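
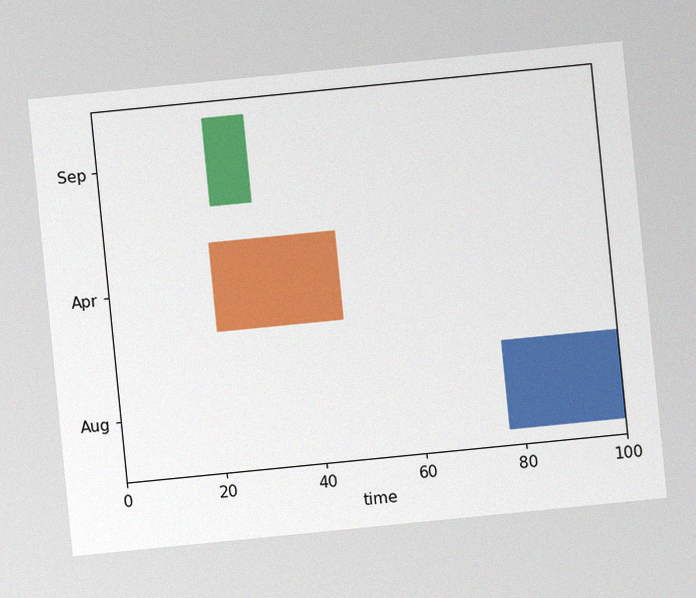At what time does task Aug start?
The chart is tilted about 6° counter-clockwise, with some photo noise. The Aug bar begins at t=77.

77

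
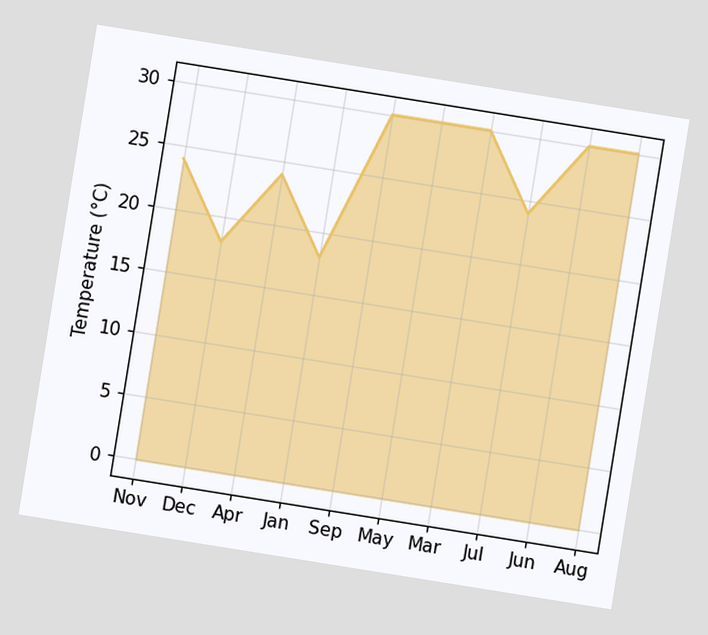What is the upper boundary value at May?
The chart is tilted about 9° clockwise. At May the upper boundary is at 30°C.

30°C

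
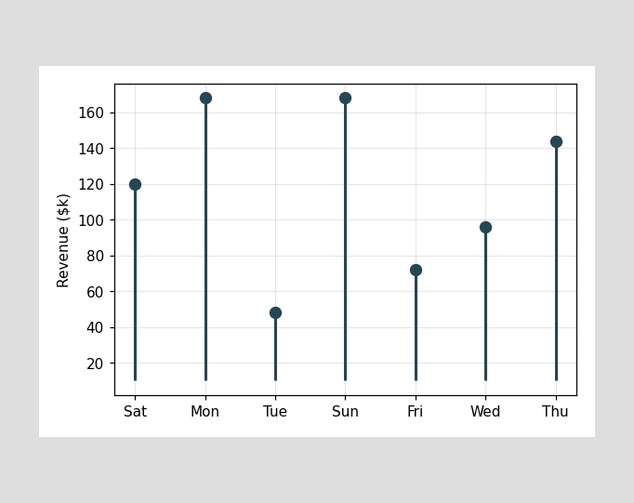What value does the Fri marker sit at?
$72k

The Fri marker sits at $72k.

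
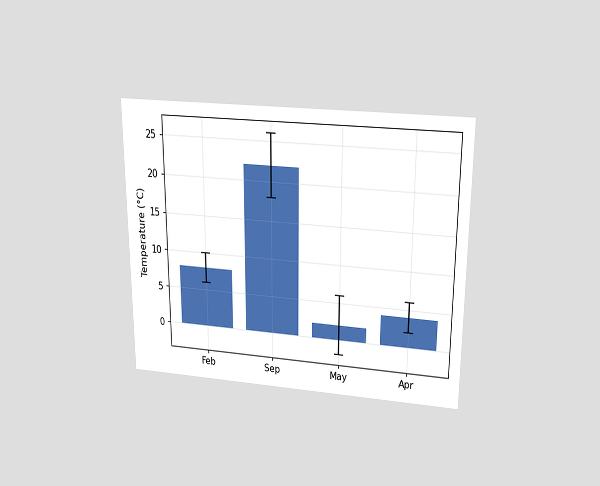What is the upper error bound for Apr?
6°C

The chart is viewed slightly from above. The Apr bar's upper whisker reaches 6°C.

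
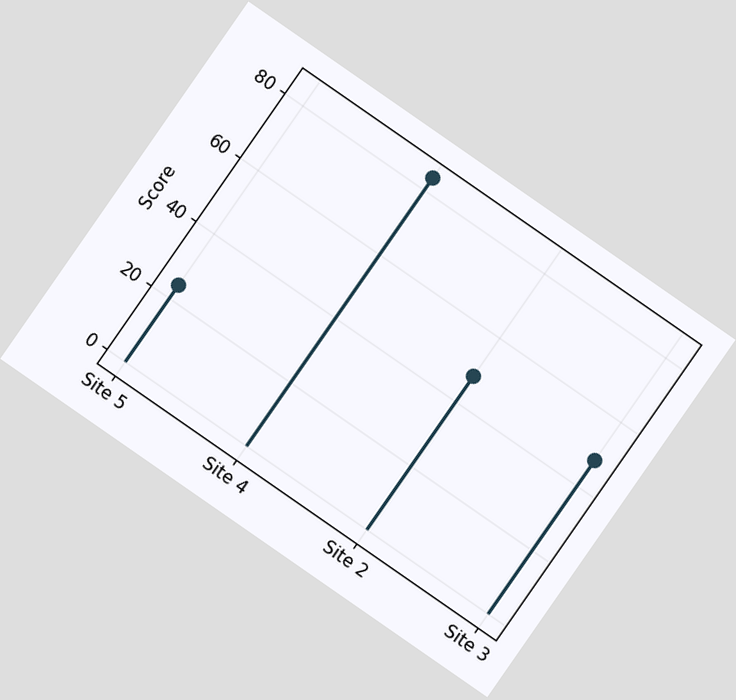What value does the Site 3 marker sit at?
The chart is tilted about 35° clockwise. The Site 3 marker sits at 48.

48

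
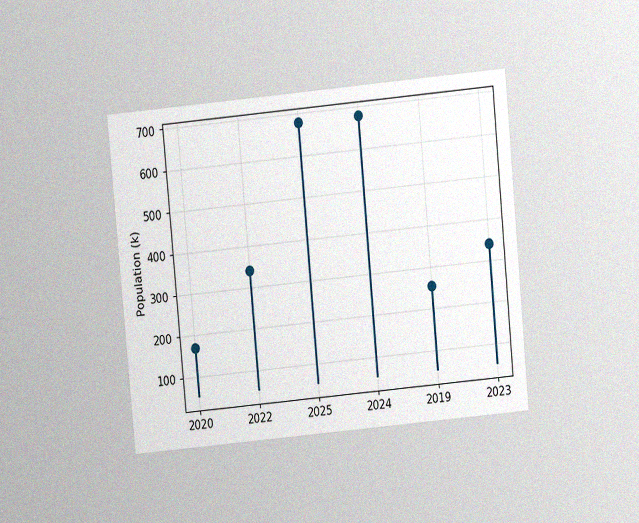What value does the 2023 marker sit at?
340k

The chart is tilted about 5° counter-clockwise and viewed at a slight angle, with some photo noise. The 2023 marker sits at 340k.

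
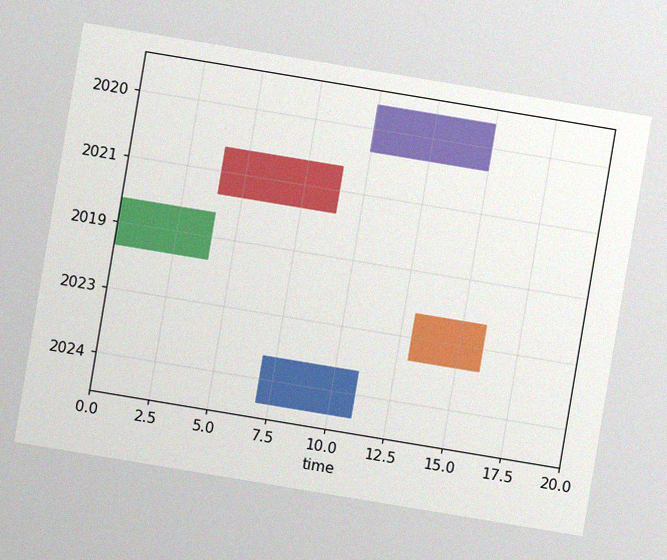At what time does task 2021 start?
4

The chart is tilted about 9° clockwise, with some photo noise. The 2021 bar begins at t=4.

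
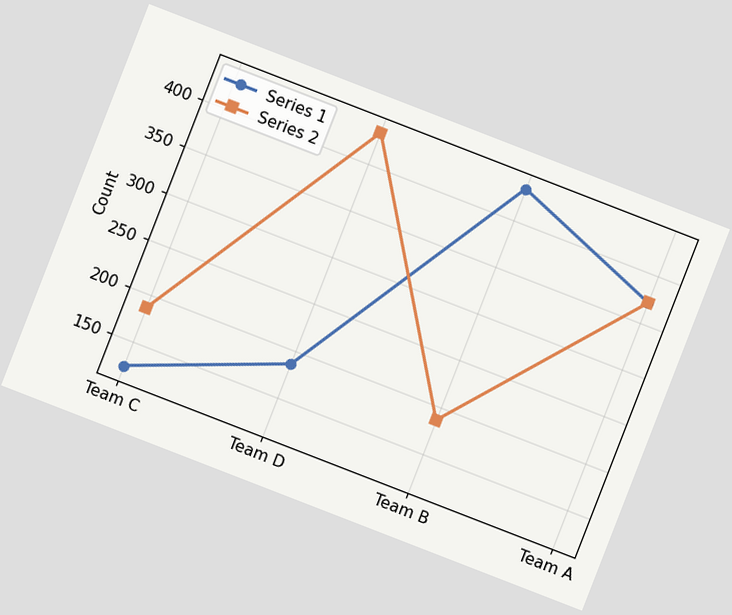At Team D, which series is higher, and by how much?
Series 2, by 248

The chart is tilted about 21° clockwise. At Team D, Series 2 sits above the other line by 248.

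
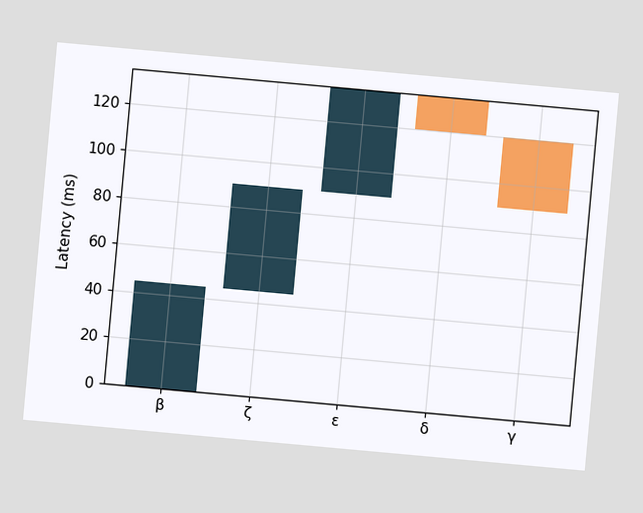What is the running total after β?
The chart is tilted about 5° clockwise. After β the running total reaches 45ms.

45ms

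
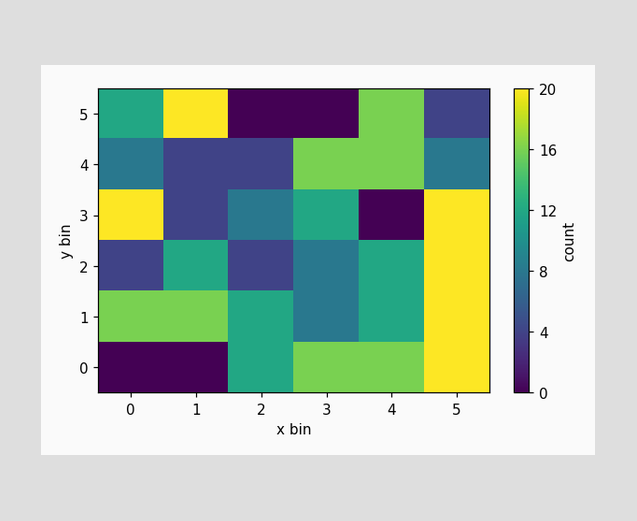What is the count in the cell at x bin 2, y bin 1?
12

Matching the cell (2, 1) against the colorbar gives 12.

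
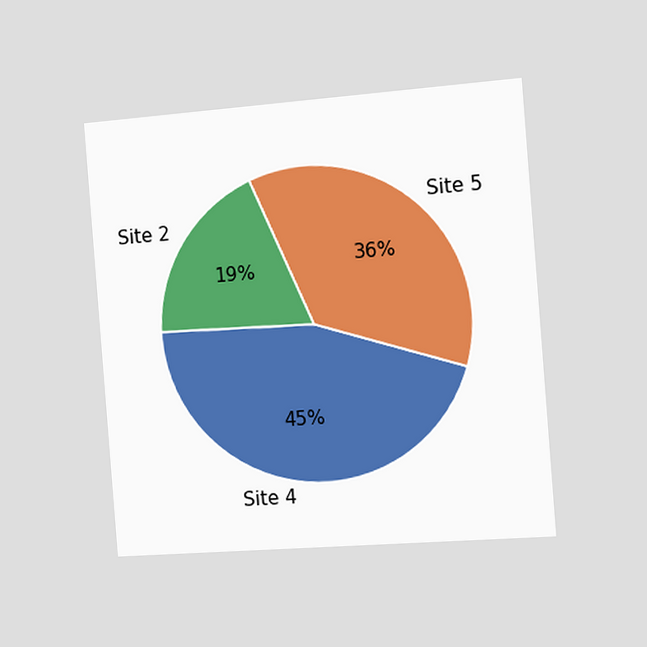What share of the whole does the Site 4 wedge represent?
The chart is tilted about 4° counter-clockwise and viewed slightly from the right. The Site 4 slice takes up 45% of the pie.

45%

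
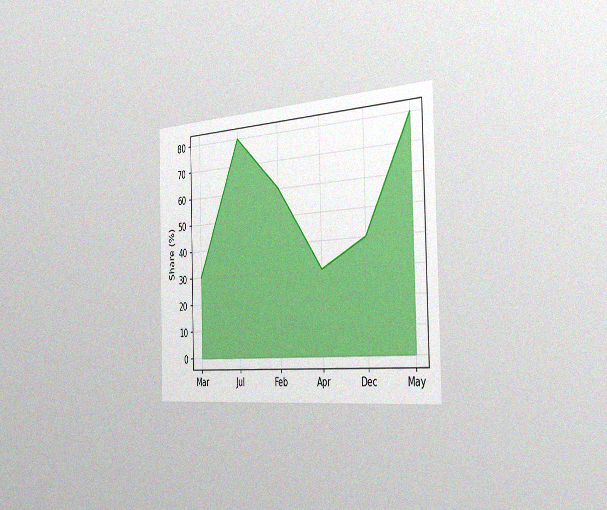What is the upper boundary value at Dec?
The chart is viewed slightly from the right, with some photo noise. At Dec the upper boundary is at 40%.

40%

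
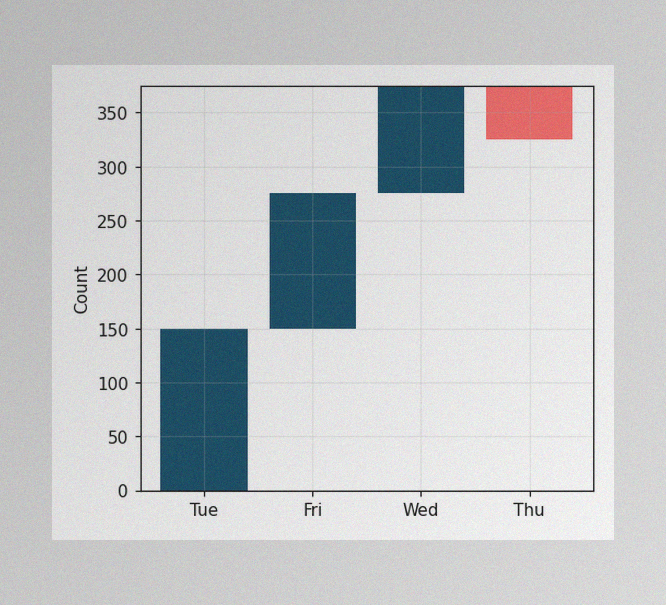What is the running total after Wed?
375

The image has some photo noise and uneven lighting. After Wed the running total reaches 375.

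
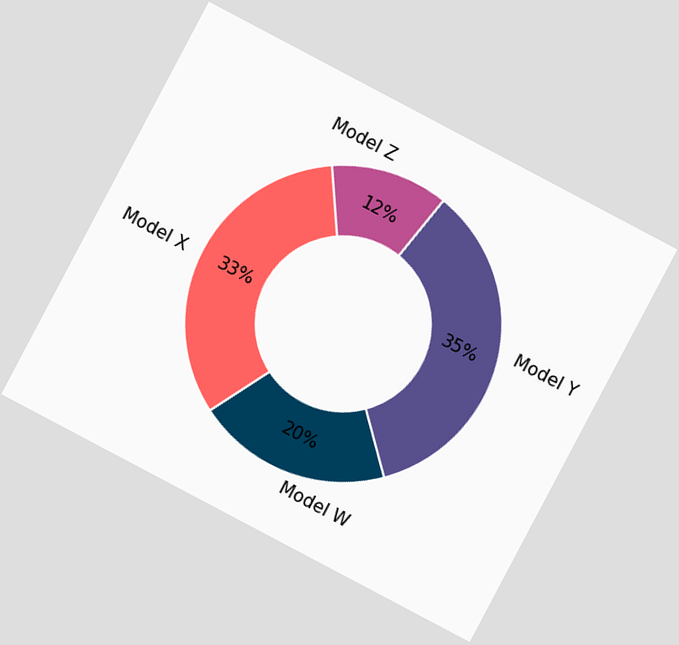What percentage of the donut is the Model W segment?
20%

The chart is tilted about 28° clockwise. The Model W segment takes up 20% of the ring.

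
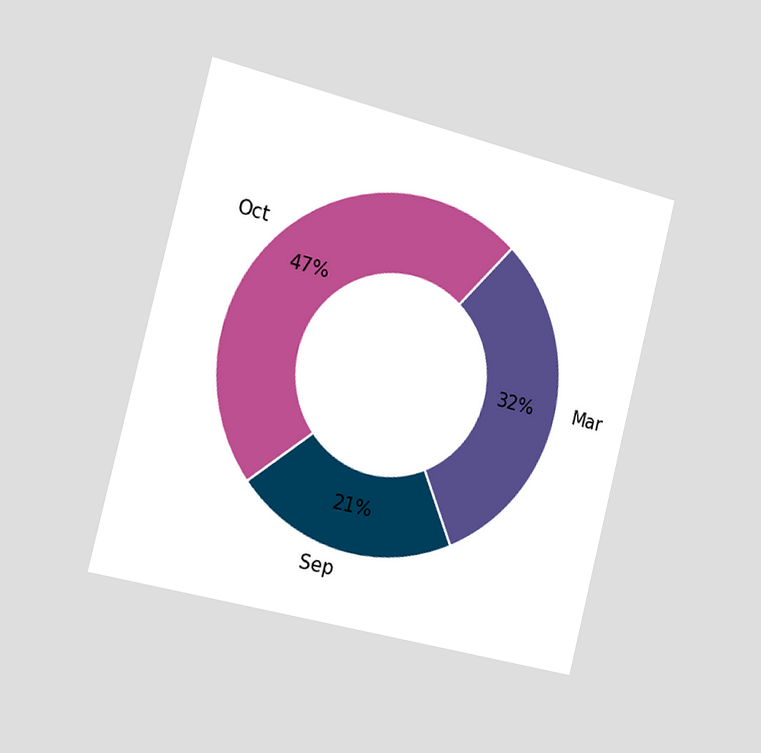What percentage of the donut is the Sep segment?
21%

The chart is tilted about 14° clockwise and viewed slightly from the left. The Sep segment takes up 21% of the ring.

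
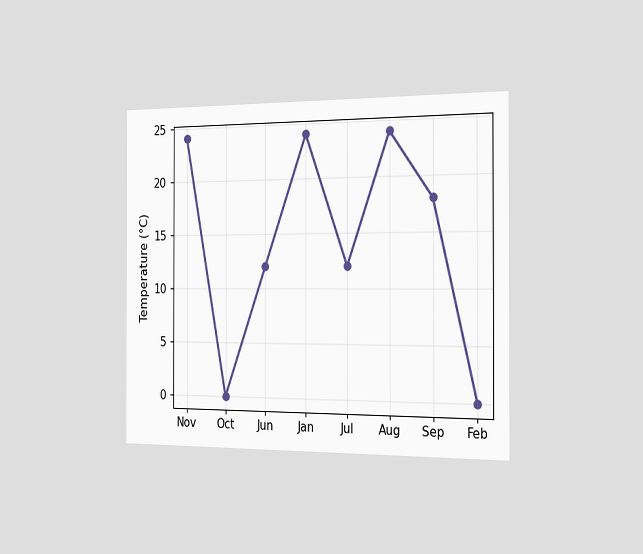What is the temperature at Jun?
12°C

The chart is viewed slightly from the right. At Jun, the line is at 12°C.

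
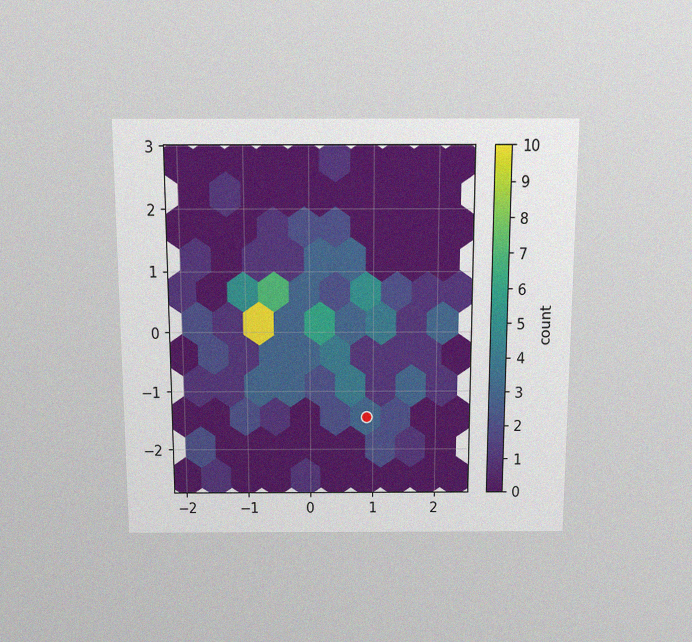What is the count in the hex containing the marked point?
3

The chart is viewed slightly from above, with some photo noise. The marked hex reads 3 on the colorbar.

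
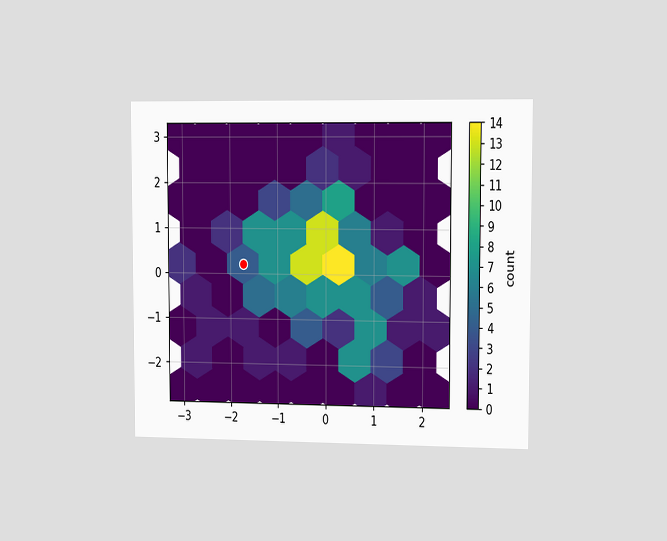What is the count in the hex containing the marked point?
The chart is viewed slightly from the right. The marked hex reads 4 on the colorbar.

4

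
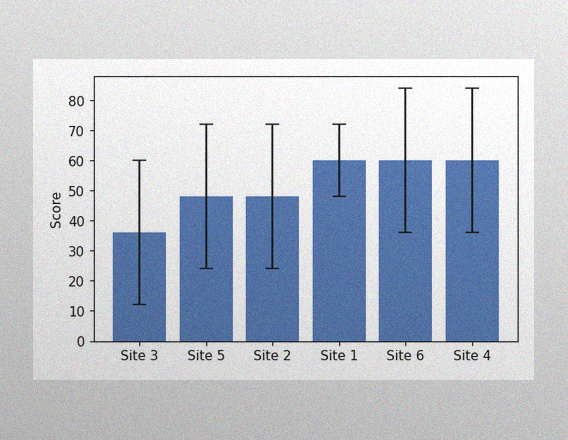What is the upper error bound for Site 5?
The image has some photo noise and uneven lighting. The Site 5 bar's upper whisker reaches 72.

72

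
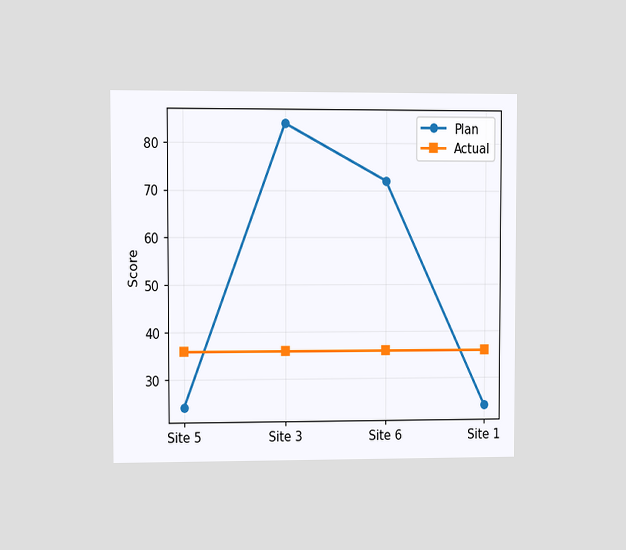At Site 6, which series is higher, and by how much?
The chart is viewed at a slight angle. At Site 6, Plan sits above the other line by 36.

Plan, by 36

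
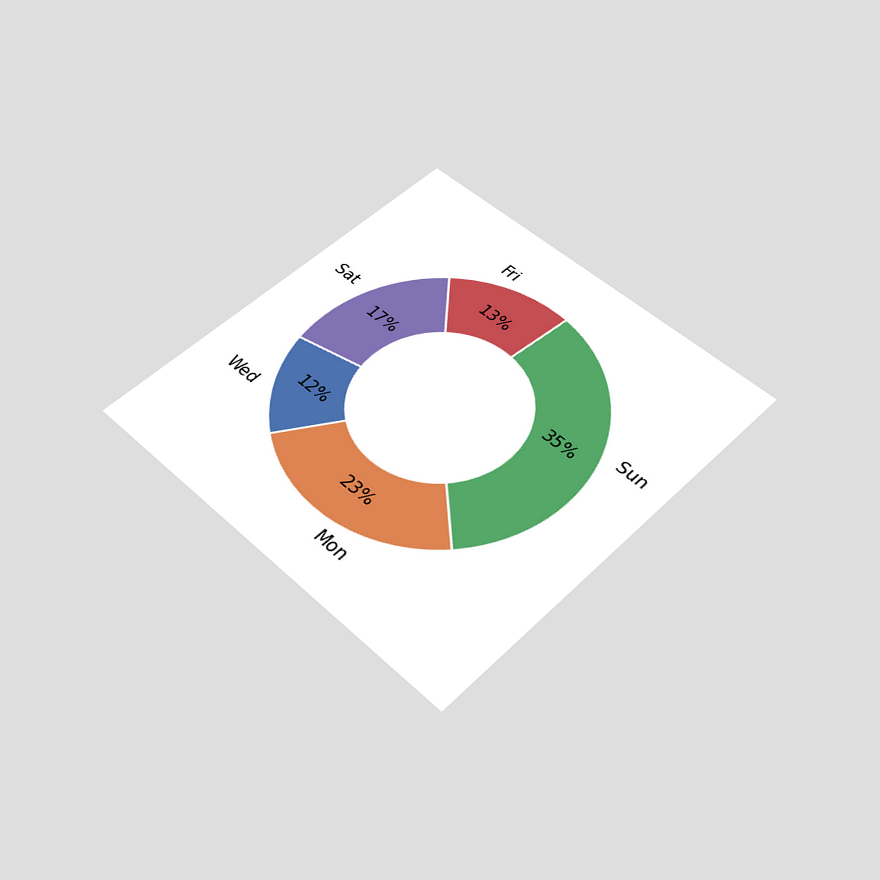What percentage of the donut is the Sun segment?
The chart is tilted about 45° clockwise and viewed slightly from below. The Sun segment takes up 35% of the ring.

35%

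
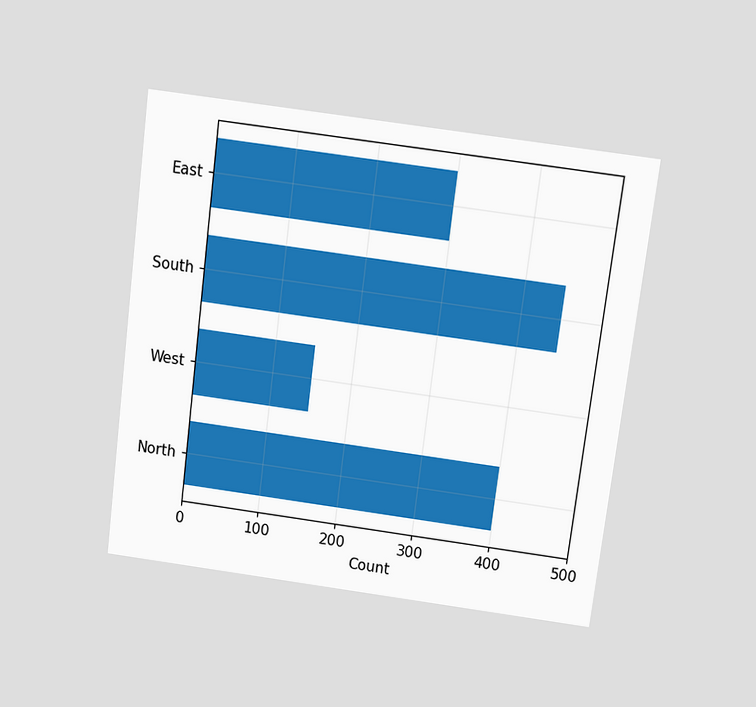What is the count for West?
The chart is tilted about 7° clockwise and viewed slightly from above. Reading along the chart's x-axis, the West bar reaches 150.

150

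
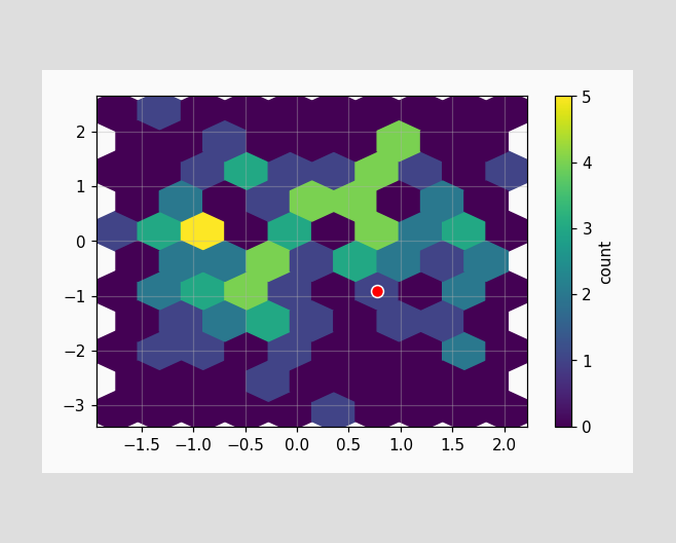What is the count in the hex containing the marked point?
The marked hex reads 1 on the colorbar.

1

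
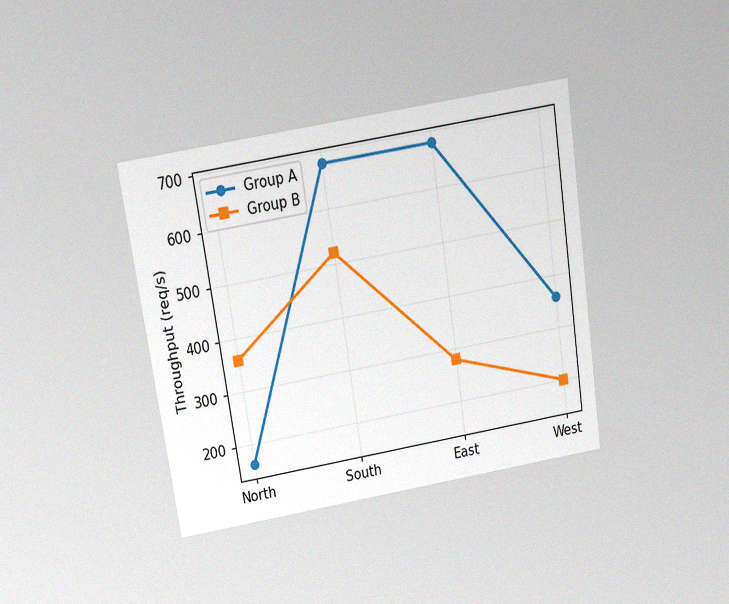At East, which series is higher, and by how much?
The chart is tilted about 9° counter-clockwise and viewed slightly from above, with some photo noise. At East, Group A sits above the other line by 400req/s.

Group A, by 400req/s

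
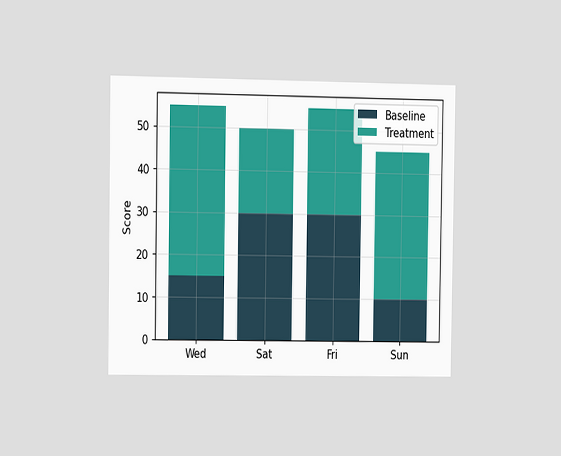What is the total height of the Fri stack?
55

The chart is viewed at a slight angle. The Fri stack's top reaches 55 on the y-axis.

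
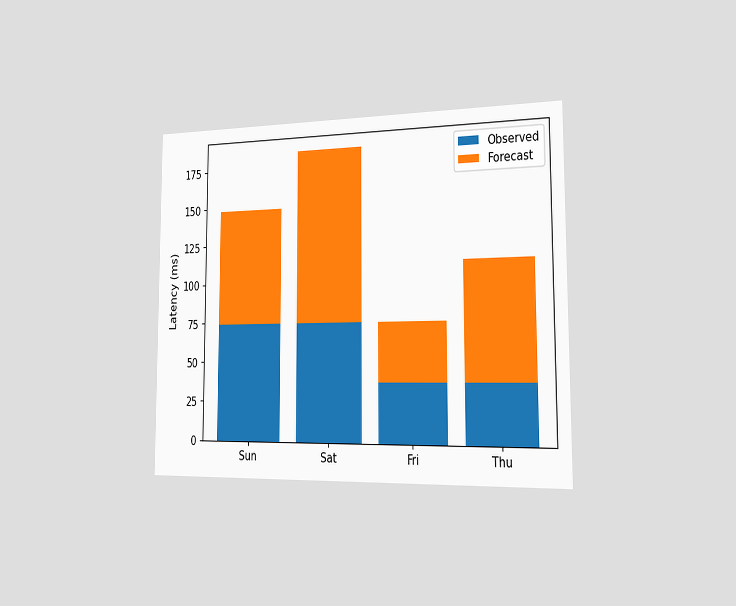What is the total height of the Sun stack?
148ms

The chart is viewed slightly from the right. The Sun stack's top reaches 148ms on the y-axis.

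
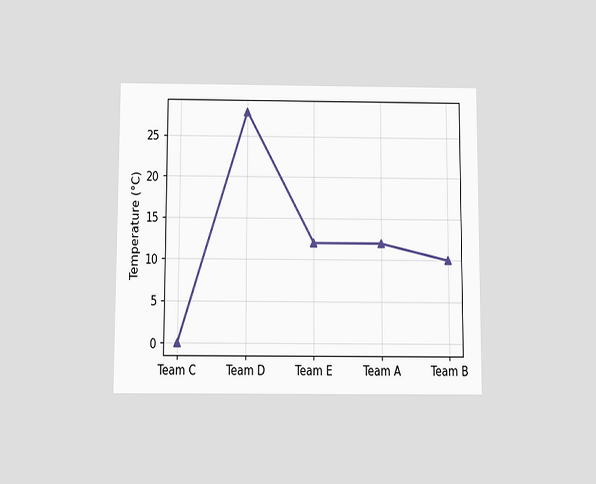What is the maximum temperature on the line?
28°C

The chart is viewed slightly from below. The highest point is at Team D, and reading across to the y-axis gives 28°C.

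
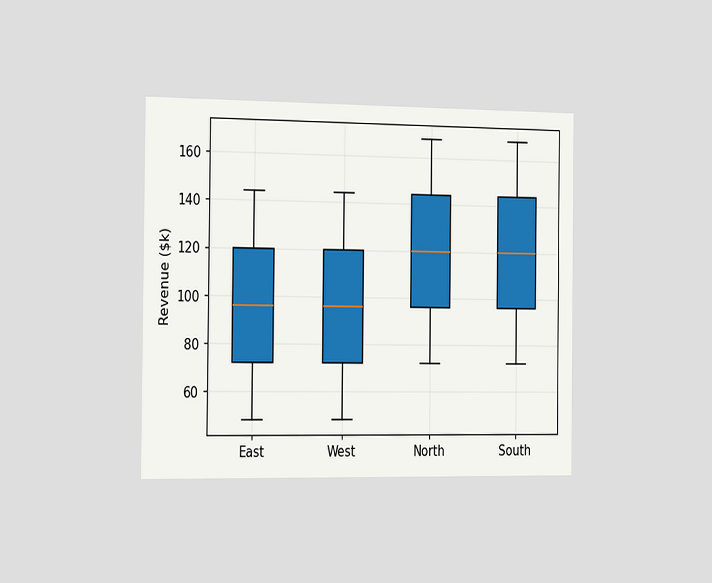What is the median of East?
The chart is viewed slightly from the left. The median line in the East box sits at $96k.

$96k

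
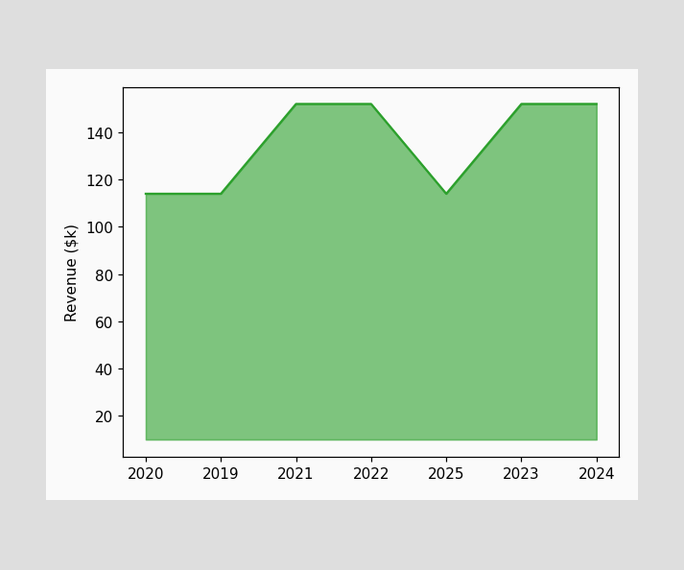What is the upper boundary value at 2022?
$152k

At 2022 the upper boundary is at $152k.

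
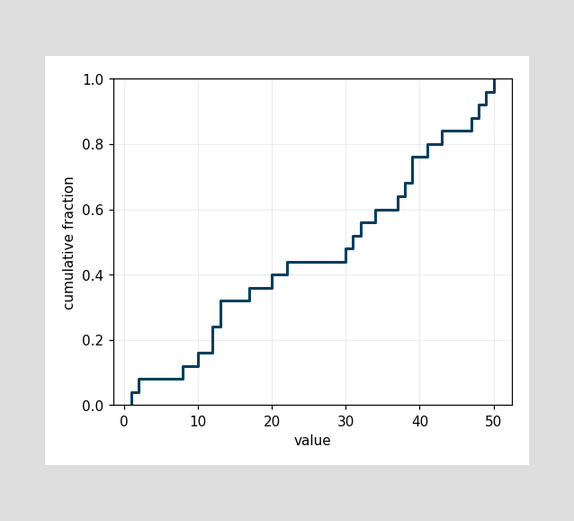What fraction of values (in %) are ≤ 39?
76%

At x=39 the ECDF step is at 76%.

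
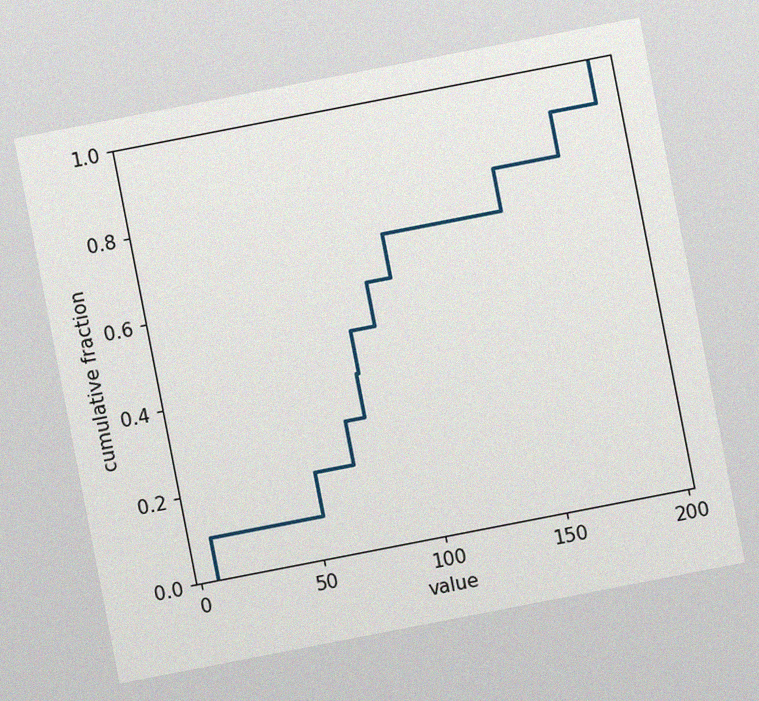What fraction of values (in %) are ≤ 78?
50%

The chart is tilted about 11° counter-clockwise, with some photo noise. At x=78 the ECDF step is at 50%.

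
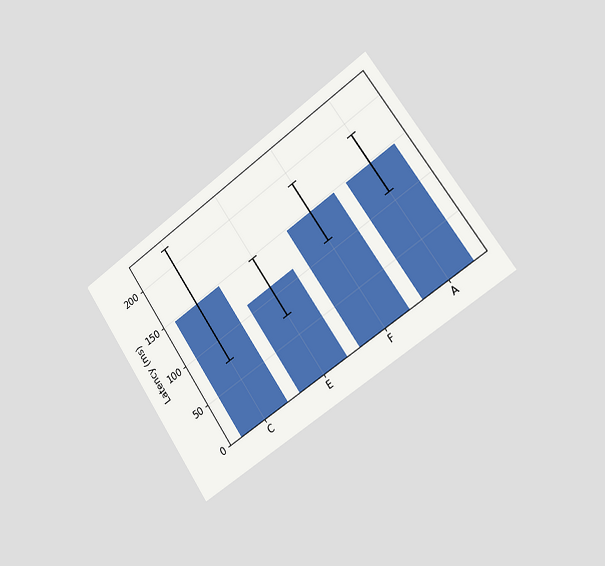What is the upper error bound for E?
The chart is tilted about 34° counter-clockwise and viewed slightly from the right. The E bar's upper whisker reaches 148ms.

148ms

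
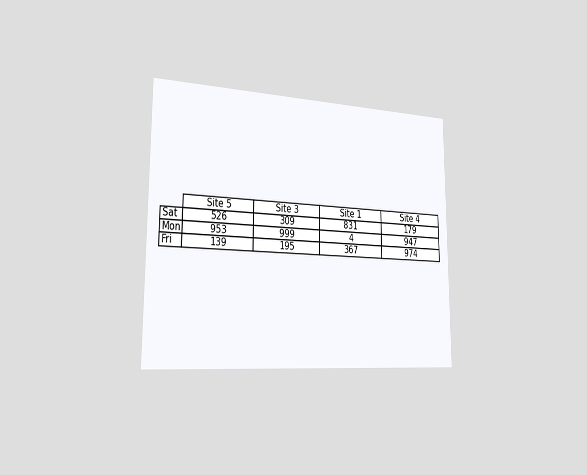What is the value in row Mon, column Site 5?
The chart is viewed slightly from the left. The (Mon, Site 5) cell reads 953.

953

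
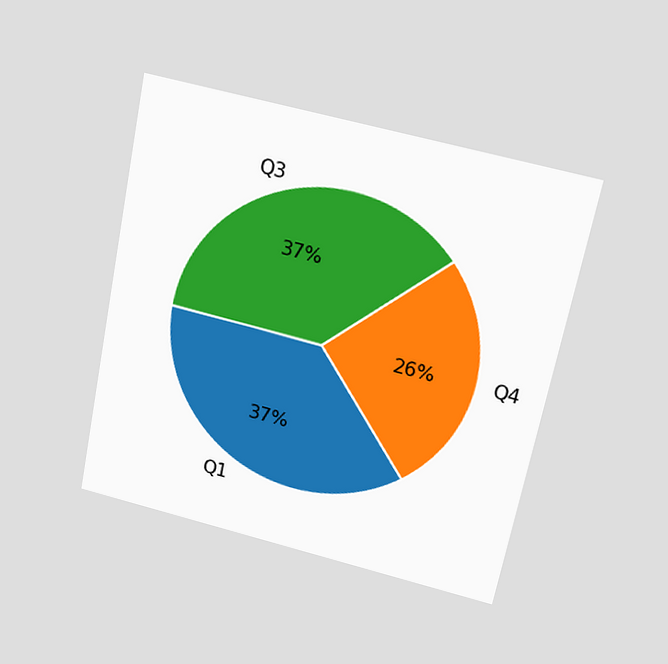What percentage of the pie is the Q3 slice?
The chart is tilted about 11° clockwise and viewed slightly from above. The Q3 slice takes up 37% of the pie.

37%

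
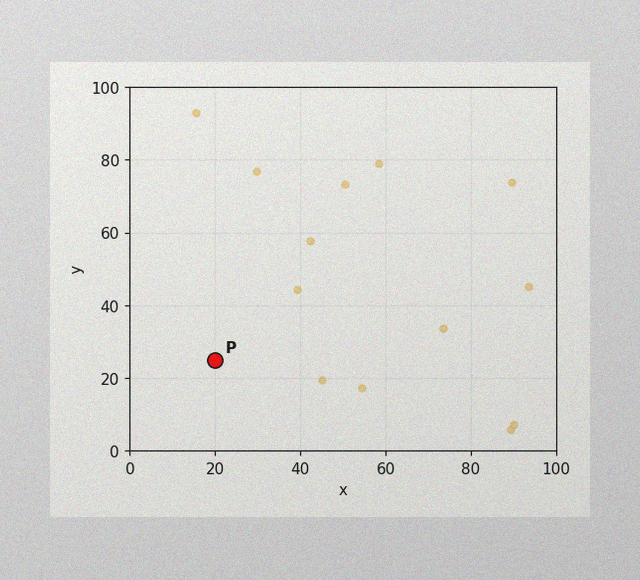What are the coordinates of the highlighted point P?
The image has some photo noise and uneven lighting. Following the gridlines from P to each axis, P sits at (20, 25).

(20, 25)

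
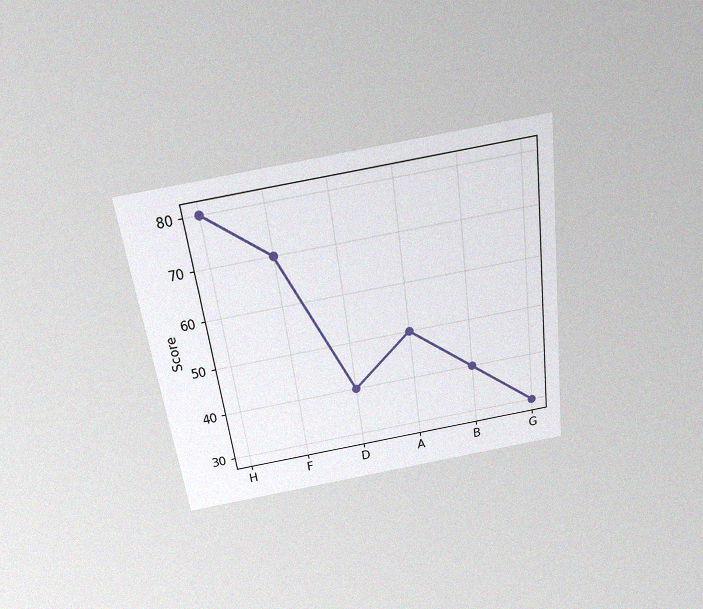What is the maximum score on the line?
The chart is tilted about 8° counter-clockwise and viewed slightly from above, with some photo noise. The highest point is at H, and reading across to the y-axis gives 80.

80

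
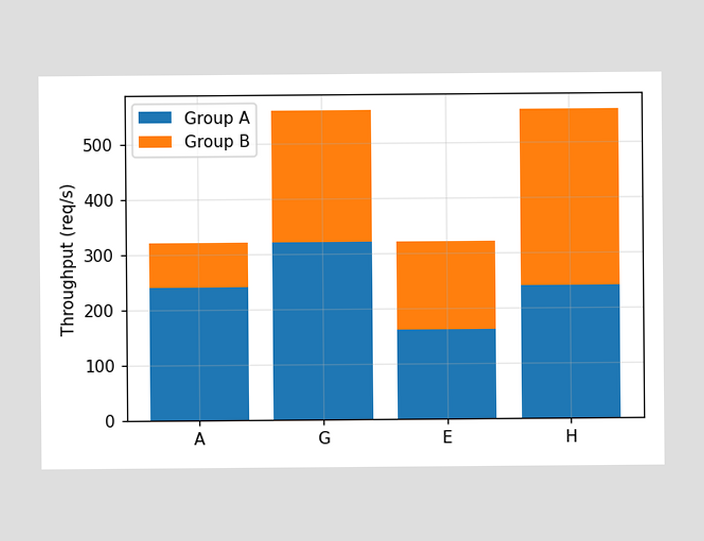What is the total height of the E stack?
320req/s

The E stack's top reaches 320req/s on the y-axis.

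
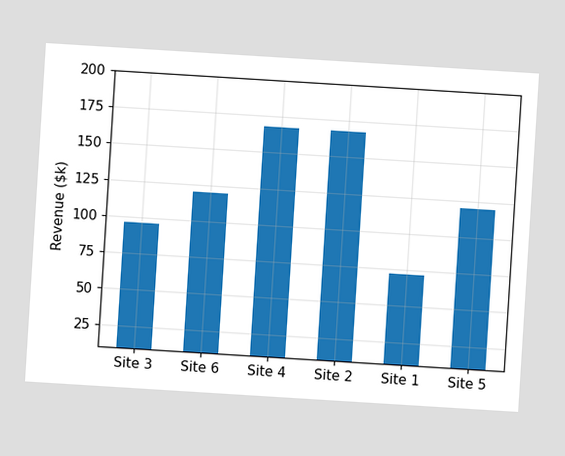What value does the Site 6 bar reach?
The chart is tilted about 4° clockwise. Reading along the chart's y-axis, the Site 6 bar reaches $120k.

$120k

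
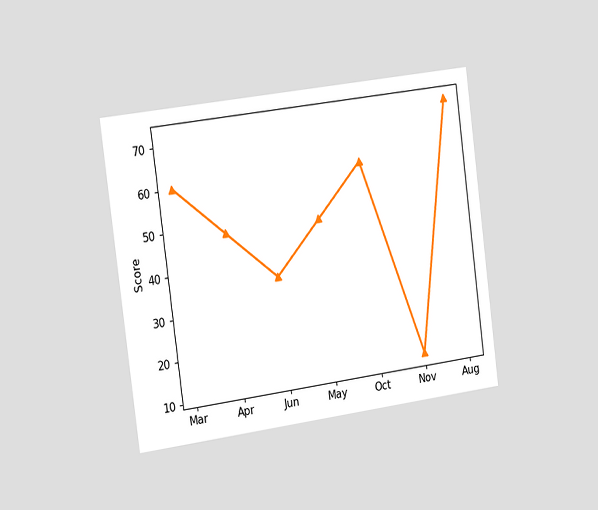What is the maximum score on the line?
72

The chart is tilted about 7° counter-clockwise and viewed slightly from the left. The highest point is at Aug, and reading across to the y-axis gives 72.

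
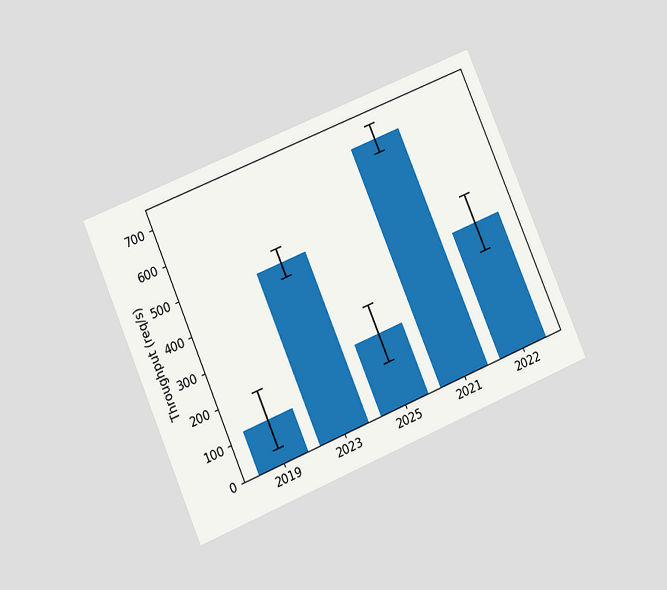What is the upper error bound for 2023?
520req/s

The chart is tilted about 23° counter-clockwise and viewed at a slight angle. The 2023 bar's upper whisker reaches 520req/s.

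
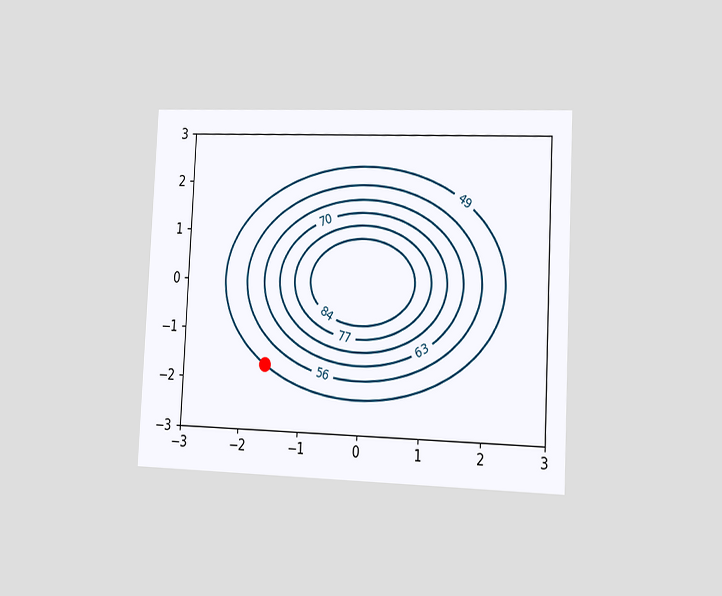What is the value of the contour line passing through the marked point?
The chart is tilted about 3° clockwise and viewed slightly from the right. The marked point sits on the contour labelled 49.

49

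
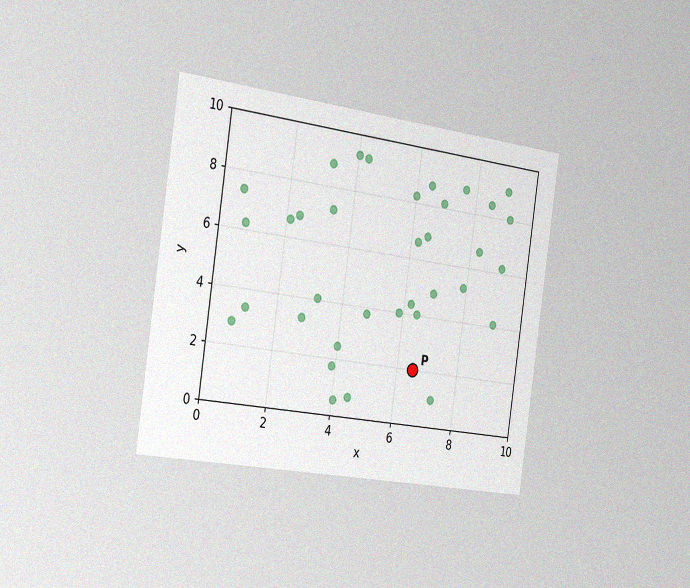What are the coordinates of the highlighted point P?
The chart is tilted about 8° clockwise and viewed slightly from the left, with some photo noise. Following the gridlines from P to each axis, P sits at (6.5, 2).

(6.5, 2)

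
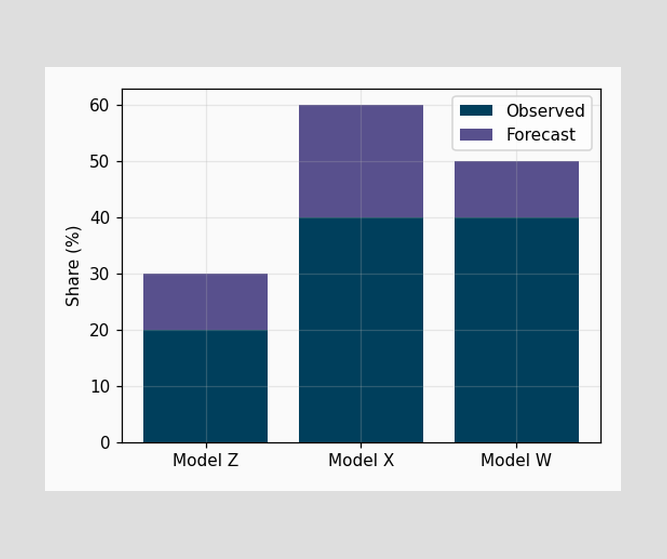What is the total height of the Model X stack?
60%

The Model X stack's top reaches 60% on the y-axis.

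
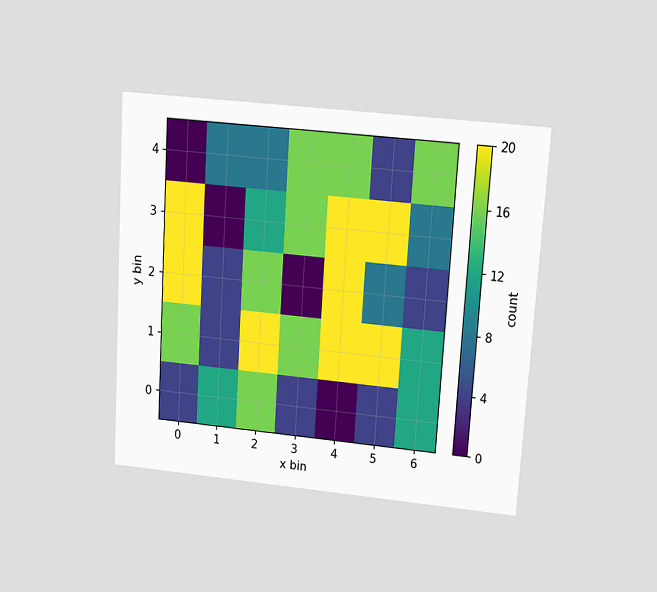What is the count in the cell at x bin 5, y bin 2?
The chart is tilted about 3° clockwise and viewed slightly from above. Matching the cell (5, 2) against the colorbar gives 8.

8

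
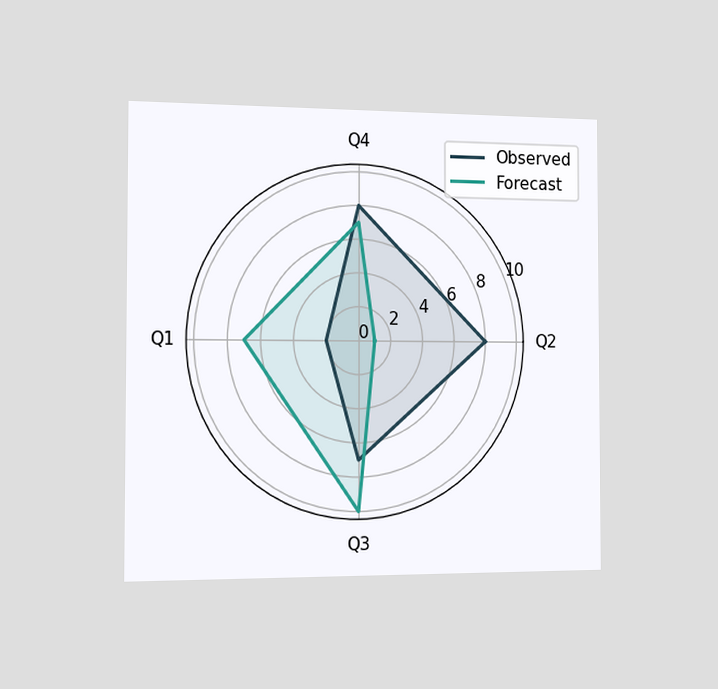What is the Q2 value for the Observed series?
The chart is viewed slightly from the left. On the Q2 axis, Observed reaches 8.

8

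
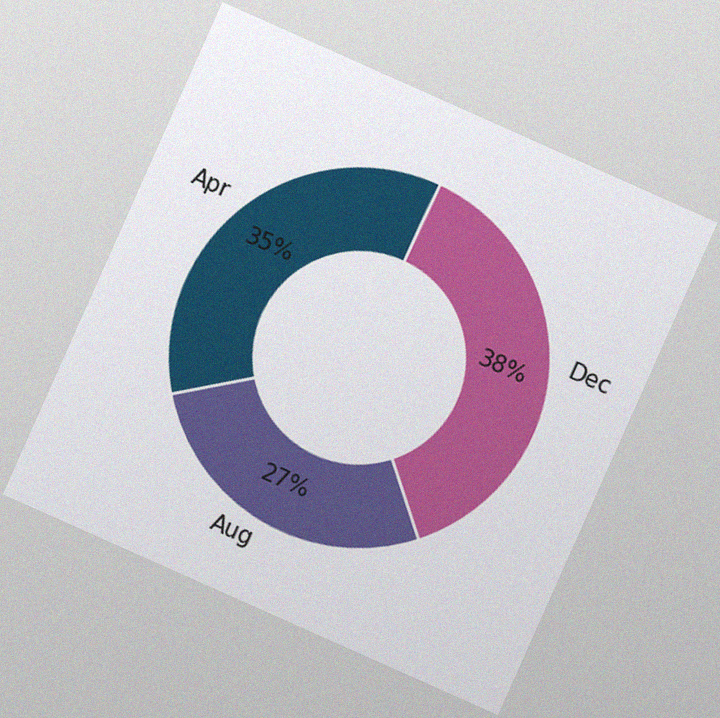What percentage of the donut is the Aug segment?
27%

The chart is tilted about 24° clockwise, with some photo noise. The Aug segment takes up 27% of the ring.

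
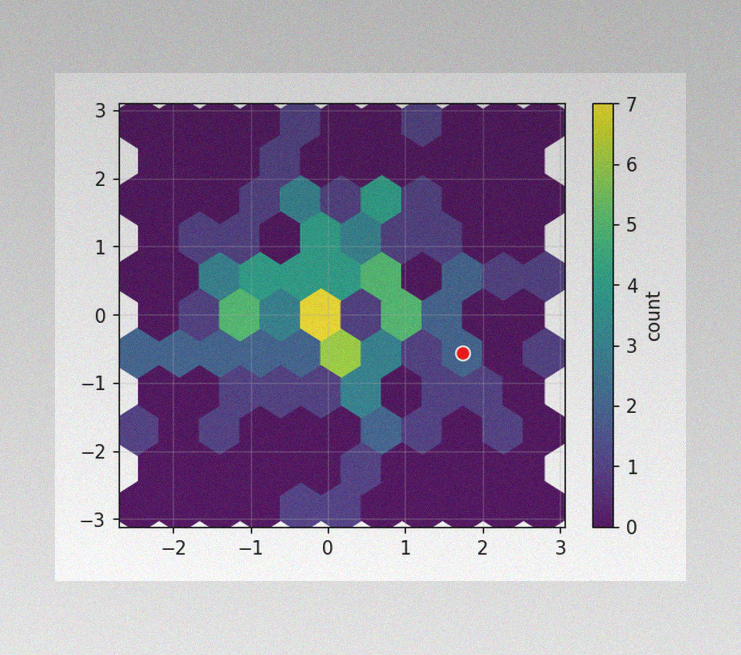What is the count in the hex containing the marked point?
The image has some photo noise and uneven lighting. The marked hex reads 2 on the colorbar.

2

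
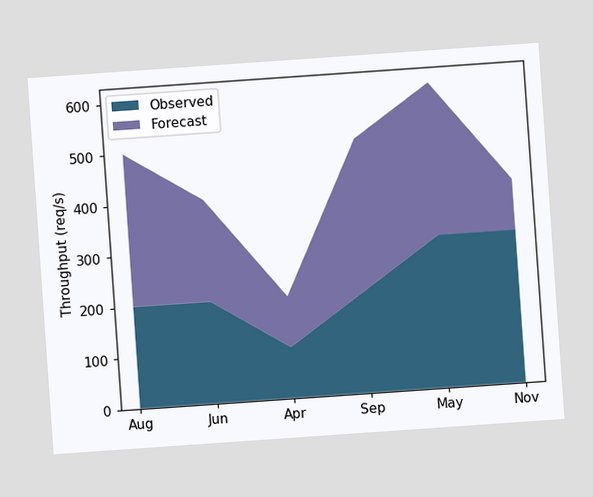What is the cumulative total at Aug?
The chart is tilted about 4° counter-clockwise. The stacked total at Aug reaches 500req/s.

500req/s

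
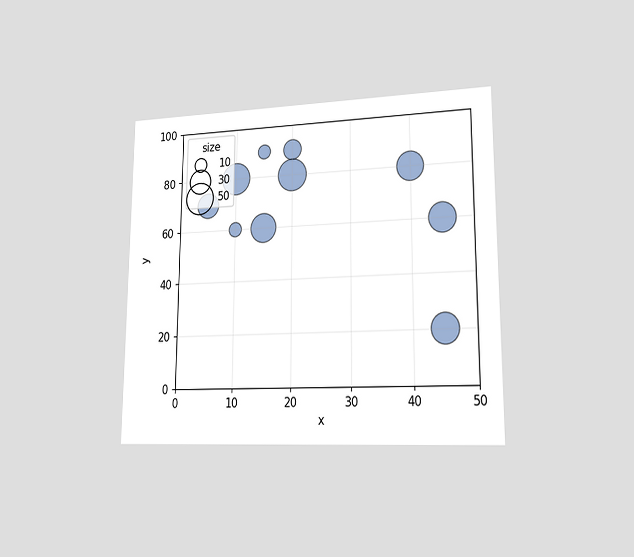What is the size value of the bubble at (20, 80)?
50

The chart is viewed slightly from the right. Matching the bubble at (20, 80) against the size legend gives 50.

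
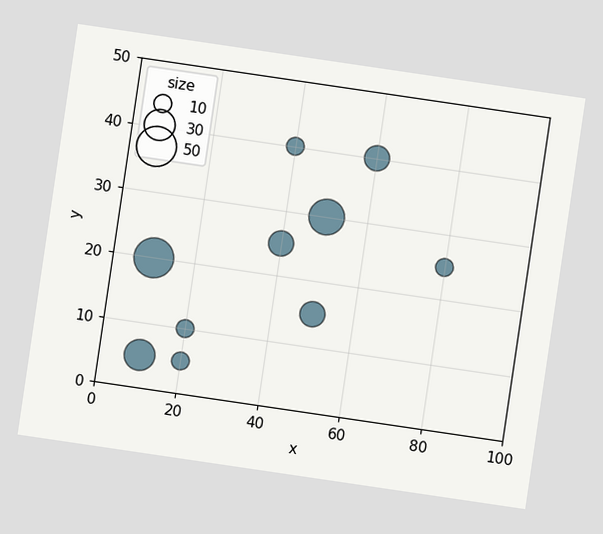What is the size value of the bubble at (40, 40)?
The chart is tilted about 8° clockwise. Matching the bubble at (40, 40) against the size legend gives 10.

10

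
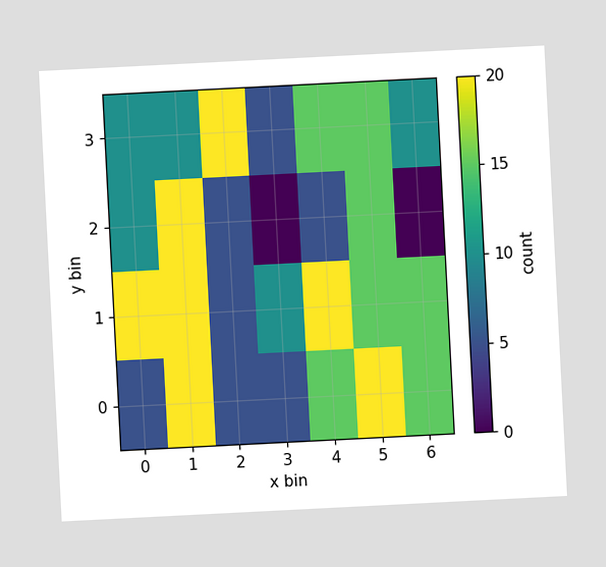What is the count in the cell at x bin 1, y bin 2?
The chart is tilted about 3° counter-clockwise. Matching the cell (1, 2) against the colorbar gives 20.

20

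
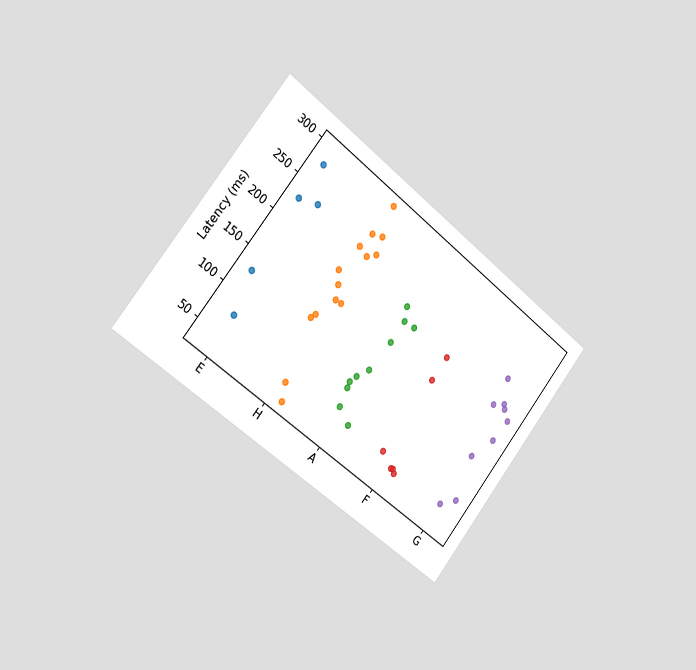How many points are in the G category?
9

The chart is tilted about 39° clockwise and viewed slightly from the left. Counting the markers in the G column gives 9.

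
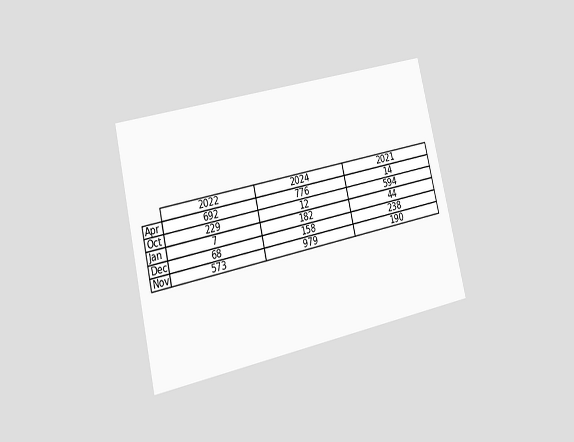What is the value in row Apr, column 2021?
14

The chart is tilted about 13° counter-clockwise and viewed at a slight angle. The (Apr, 2021) cell reads 14.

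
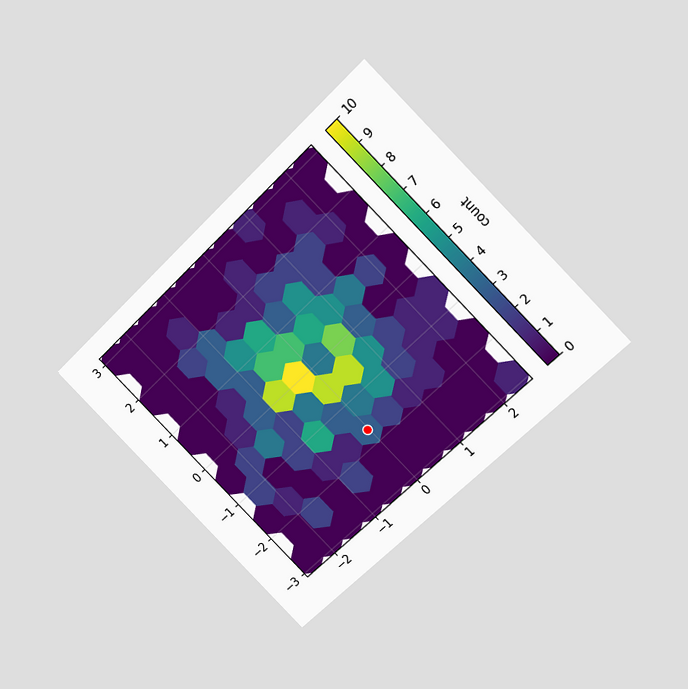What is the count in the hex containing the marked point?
3

The chart is tilted about 44° counter-clockwise and viewed at a slight angle. The marked hex reads 3 on the colorbar.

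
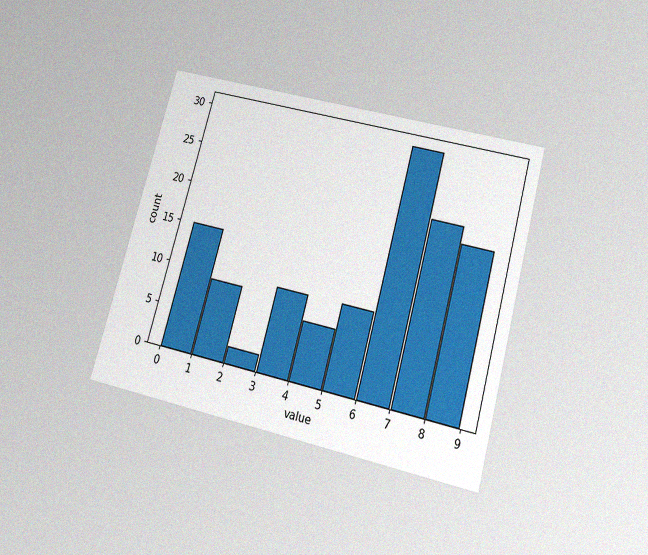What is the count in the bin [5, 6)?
The chart is tilted about 15° clockwise and viewed slightly from below, with some photo noise. The [5, 6) bin has height 10.

10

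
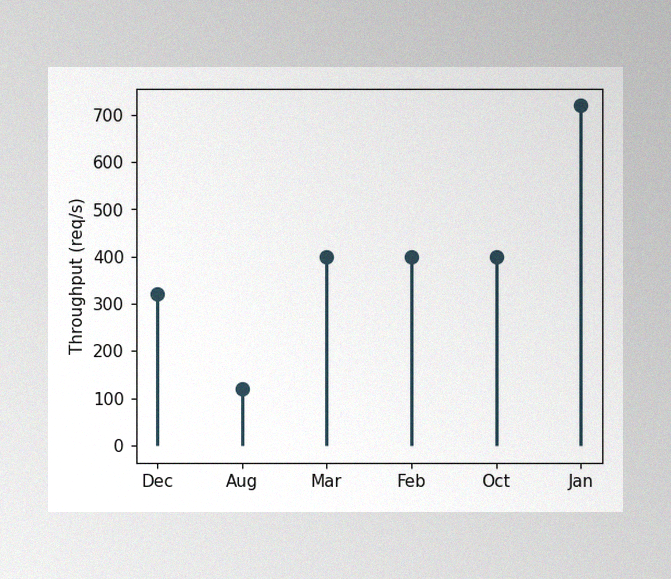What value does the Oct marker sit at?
400req/s

The image has some photo noise and uneven lighting. The Oct marker sits at 400req/s.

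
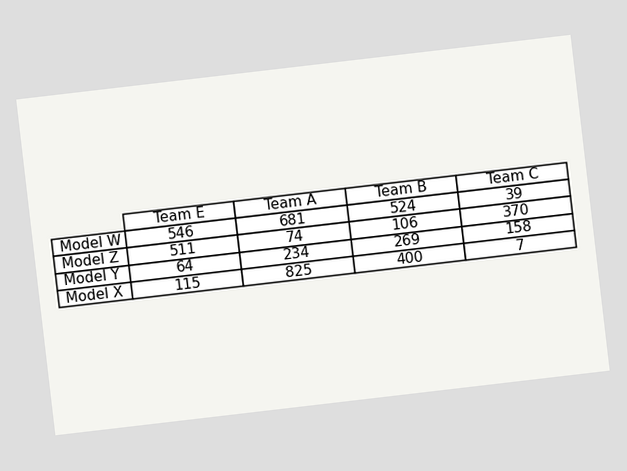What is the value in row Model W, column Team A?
The chart is tilted about 7° counter-clockwise. The (Model W, Team A) cell reads 681.

681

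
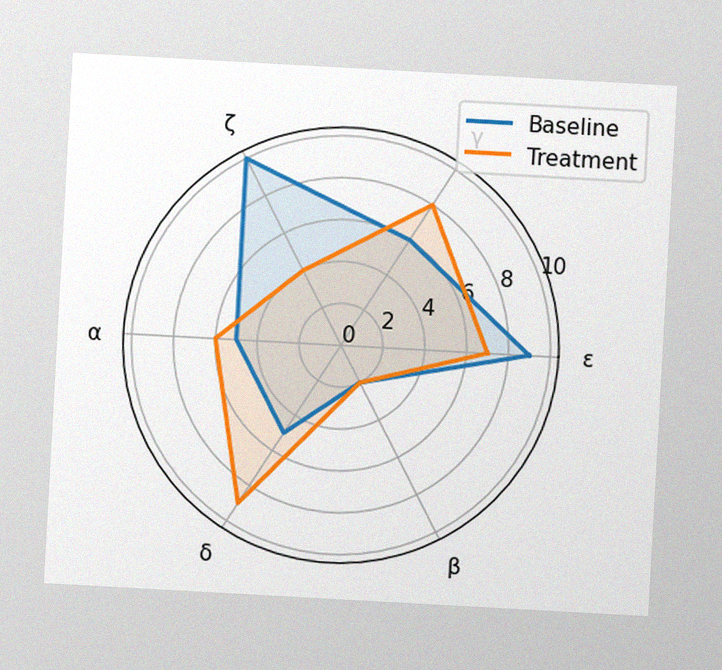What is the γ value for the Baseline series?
The chart is tilted about 3° clockwise, with some photo noise. On the γ axis, Baseline reaches 6.

6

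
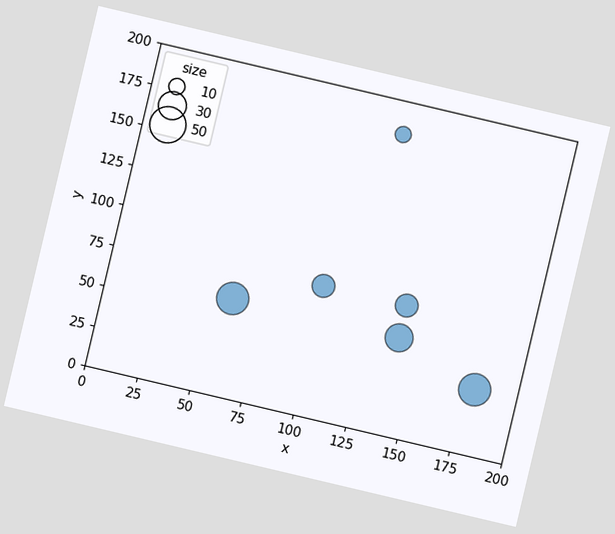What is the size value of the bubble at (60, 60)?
The chart is tilted about 13° clockwise. Matching the bubble at (60, 60) against the size legend gives 40.

40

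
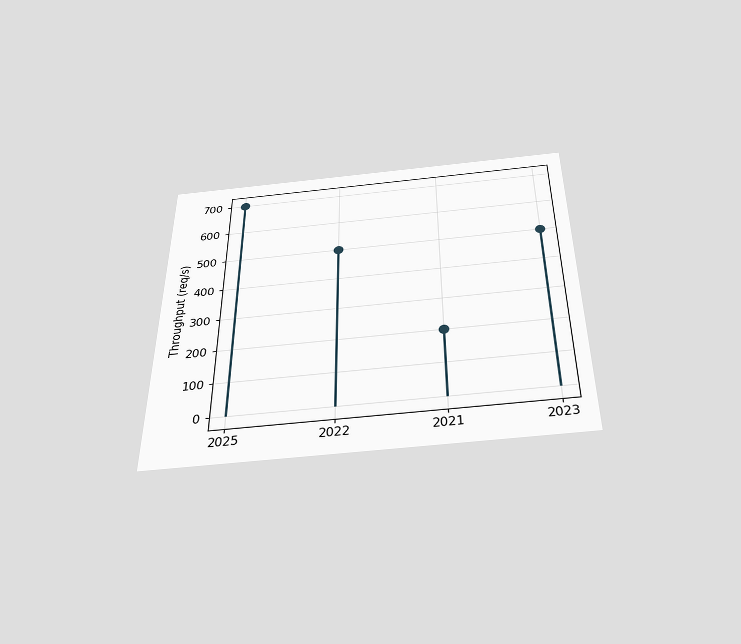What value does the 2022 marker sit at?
500req/s

The chart is viewed slightly from below. The 2022 marker sits at 500req/s.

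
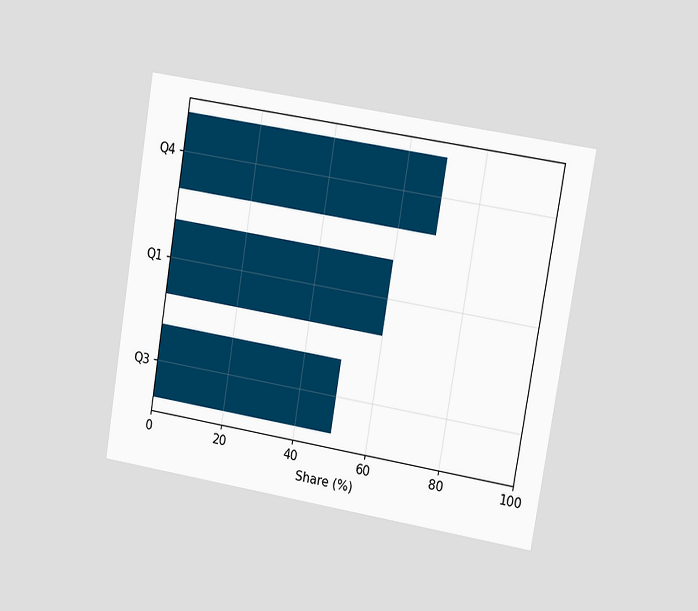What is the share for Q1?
The chart is tilted about 9° clockwise and viewed at a slight angle. Reading along the chart's x-axis, the Q1 bar reaches 60%.

60%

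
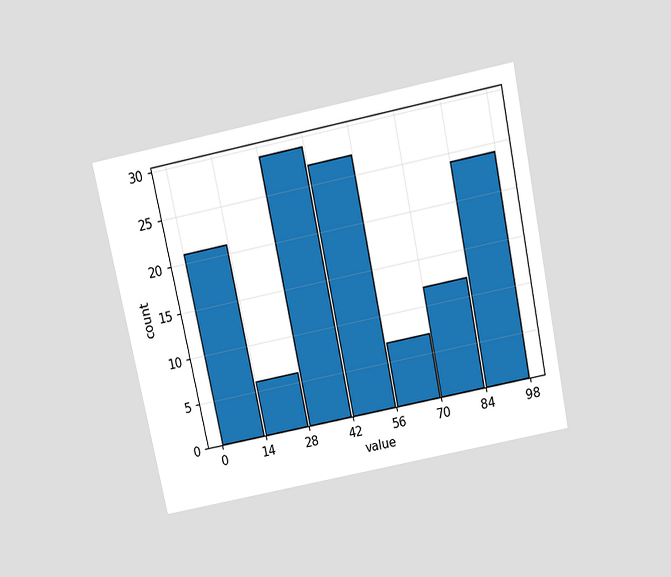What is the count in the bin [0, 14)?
21

The chart is tilted about 12° counter-clockwise and viewed slightly from above. The [0, 14) bin has height 21.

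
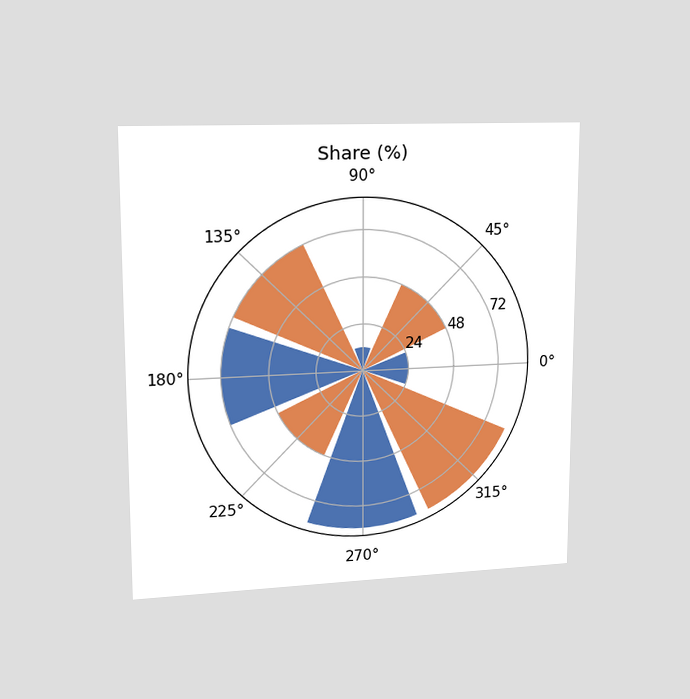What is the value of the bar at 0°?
24%

The chart is viewed slightly from the left. The bar at 0° reaches 24% on the radial axis.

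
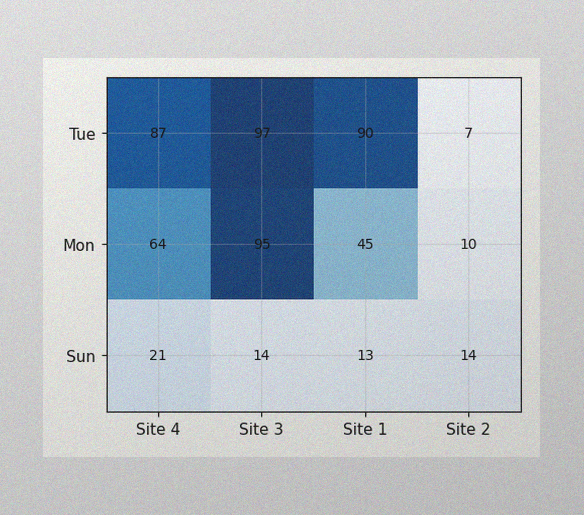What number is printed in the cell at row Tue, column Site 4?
87

The image has some photo noise and uneven lighting. The (Tue, Site 4) cell reads 87.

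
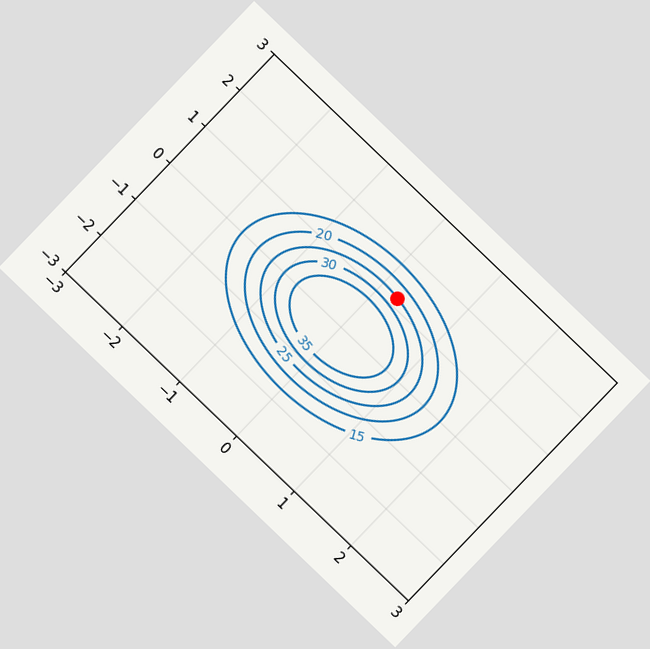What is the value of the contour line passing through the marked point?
25

The chart is tilted about 44° clockwise. The marked point sits on the contour labelled 25.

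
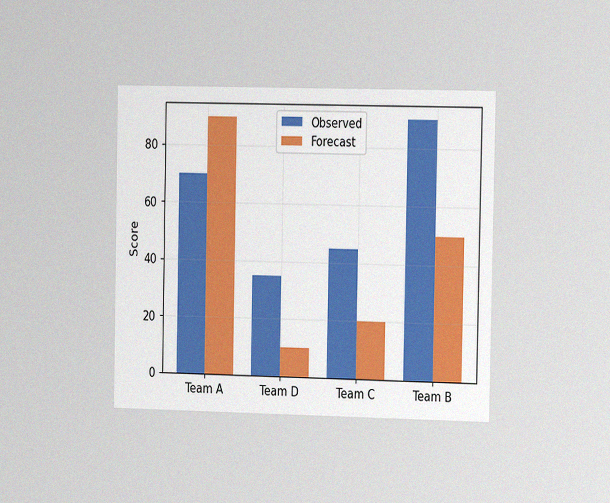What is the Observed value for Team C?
The chart is viewed slightly from the right, with some photo noise. The Observed bar at Team C reaches 45 on the y-axis.

45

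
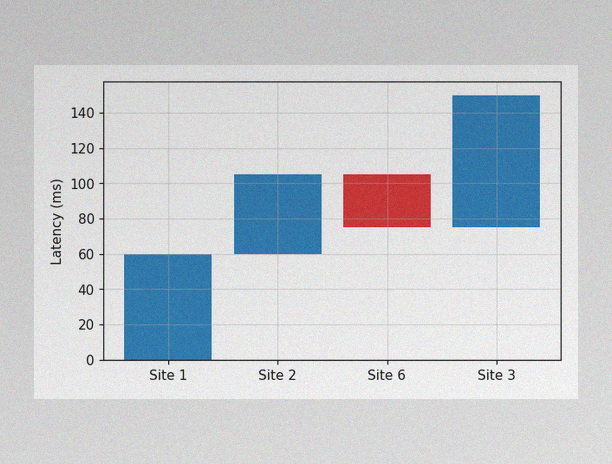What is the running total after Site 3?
150ms

The image has some photo noise and uneven lighting. After Site 3 the running total reaches 150ms.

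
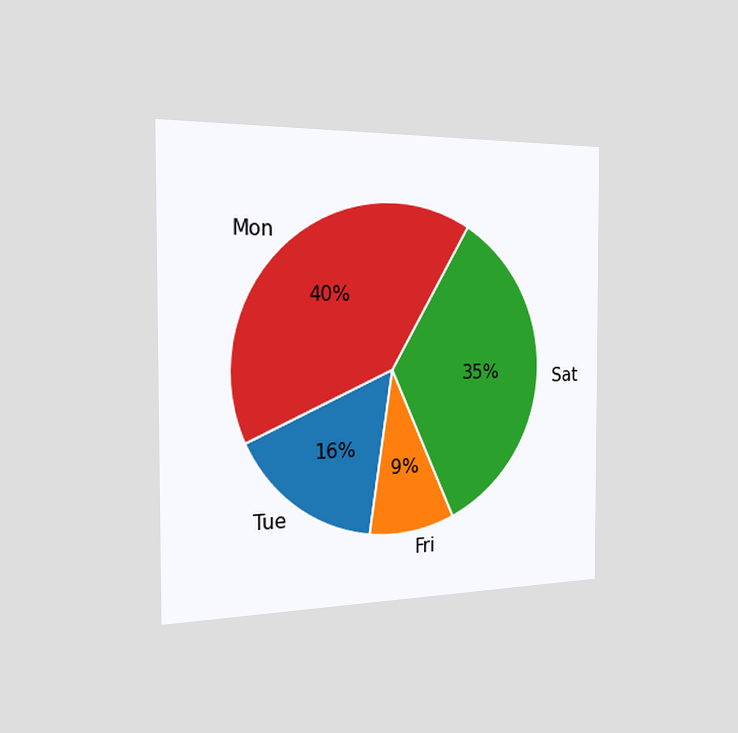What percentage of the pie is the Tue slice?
The chart is viewed slightly from the left. The Tue slice takes up 16% of the pie.

16%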